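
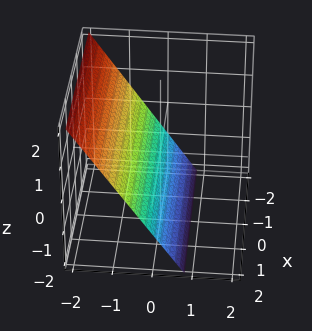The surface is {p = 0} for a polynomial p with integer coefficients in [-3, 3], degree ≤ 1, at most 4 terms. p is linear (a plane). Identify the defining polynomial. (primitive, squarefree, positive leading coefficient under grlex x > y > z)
1. The degree is 1 — the surface is flat (a plane).
2. From the axis intercepts and sections: it crosses the z-axis at the gridline z = -1; the surface avoids every integer x-axis point in the box.
3. Together with the visible shape, these determine p as stated.

3*y + 2*z + 2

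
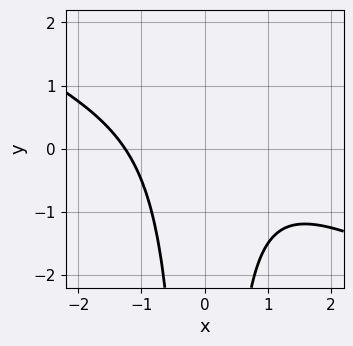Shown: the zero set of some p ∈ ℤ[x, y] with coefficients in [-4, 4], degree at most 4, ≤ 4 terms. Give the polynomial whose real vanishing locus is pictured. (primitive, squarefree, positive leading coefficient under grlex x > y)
x^3 + 2*x^2*y + 2

Degree: the shape is more complex than any degree-2 curve, so deg p = 3.
Observable constraints: it misses every integer gridline on the y-axis.
Assembling these constraints gives the stated polynomial.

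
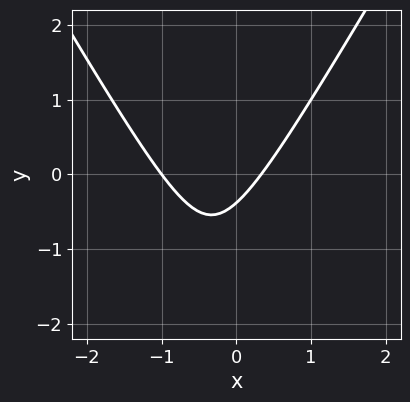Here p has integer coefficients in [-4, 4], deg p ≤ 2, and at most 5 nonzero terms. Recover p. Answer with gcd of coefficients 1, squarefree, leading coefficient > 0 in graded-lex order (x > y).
3*x^2 - y^2 + 2*x - 3*y - 1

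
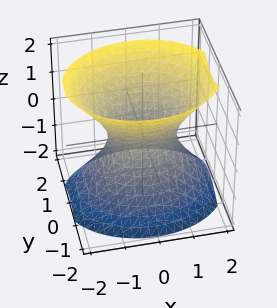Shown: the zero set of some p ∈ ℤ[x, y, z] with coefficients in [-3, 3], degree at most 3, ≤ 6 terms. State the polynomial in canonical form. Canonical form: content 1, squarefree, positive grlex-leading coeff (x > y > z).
(a) deg p = 2. One connected sheet with a waist; a quadric.
(b) Symmetries: the y ↦ −y reflection is a symmetry, so y appears only in even powers; it's symmetric under x → −x, forcing even powers of x; it's symmetric under z → −z, forcing even powers of z.
(c) From the visible intercepts: among the integer gridlines, it crosses the x-axis at x ∈ {-1, 1}; it misses every integer gridline on the z-axis.
(d) Solving for integer coefficients yields p as stated.

2*x^2 + 3*y^2 - 2*z^2 - 2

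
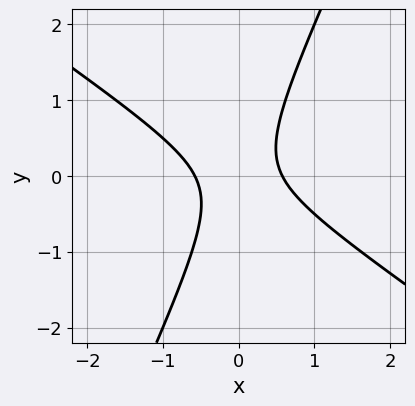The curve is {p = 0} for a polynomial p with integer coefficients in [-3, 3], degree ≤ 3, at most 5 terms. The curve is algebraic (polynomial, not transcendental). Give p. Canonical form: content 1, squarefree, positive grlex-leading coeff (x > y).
3*x^2 + 3*x*y - 2*y^2 - 1

The degree is 2 — a generic line meets the curve in up to 2 points.
Checking where it meets the axes: no y-intercept at any integer in the box.
Assembling these constraints gives the stated polynomial.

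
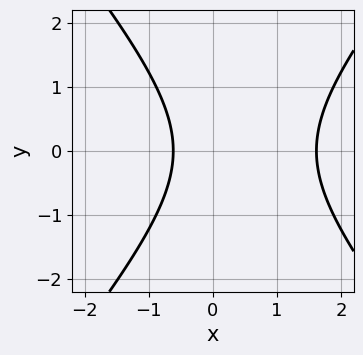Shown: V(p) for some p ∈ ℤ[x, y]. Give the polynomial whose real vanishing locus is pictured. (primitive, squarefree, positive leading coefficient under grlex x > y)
3*x^2 - 2*y^2 - 3*x - 3

1. deg p = 2. A generic line meets the curve in up to 2 points.
2. Symmetries: the y ↦ −y reflection is a symmetry, so y appears only in even powers.
3. From the axis intercepts and sections: the curve avoids every integer y-axis point in the box.
4. The integer polynomial consistent with all of this is the stated p.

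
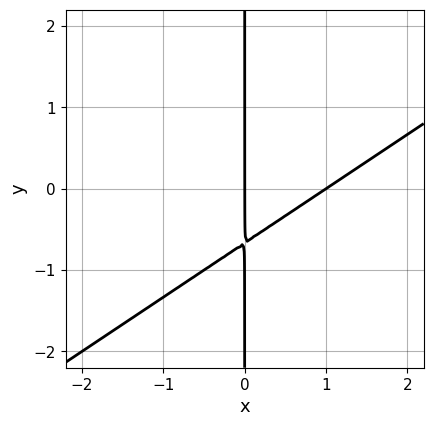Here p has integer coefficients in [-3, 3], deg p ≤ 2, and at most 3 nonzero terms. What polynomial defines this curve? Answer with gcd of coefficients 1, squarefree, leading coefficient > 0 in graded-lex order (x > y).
1. Degree: the shape is more complex than any degree-1 curve, so deg p = 2.
2. From the axis intercepts and sections: the visible y-axis segment lies entirely on the curve; the x-axis gridline crossings are at x ∈ {0, 1}.
3. Assembling these constraints gives the stated polynomial.

2*x^2 - 3*x*y - 2*x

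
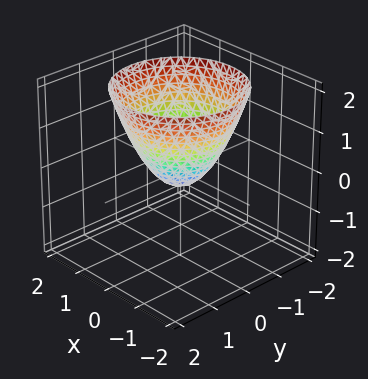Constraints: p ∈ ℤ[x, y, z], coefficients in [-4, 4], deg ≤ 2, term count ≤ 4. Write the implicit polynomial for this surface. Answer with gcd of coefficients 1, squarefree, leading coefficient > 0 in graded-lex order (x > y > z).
First, deg p = 2. A generic line meets the surface in up to 2 points.
Next, by symmetry, the z-axis is an axis of rotation, so x and y enter only as x² + y².
Next, observable constraints: a circular section at z = 0 has radius between 0 and 1.
Finally, solving for integer coefficients yields p as stated.

3*x^2 + 3*y^2 - 3*z - 1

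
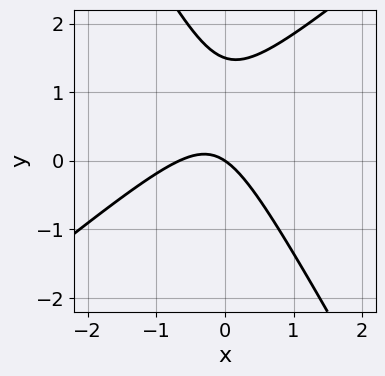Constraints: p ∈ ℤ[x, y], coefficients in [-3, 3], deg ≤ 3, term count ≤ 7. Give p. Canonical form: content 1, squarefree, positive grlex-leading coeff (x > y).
3*x^2 - 2*x*y - 2*y^2 + 2*x + 3*y

First, the degree is 2 — the shape is more complex than any degree-1 curve.
Then, reading off the gridlines: it crosses the y-axis at the gridline y = 0; it meets the x-axis at x = 0 (among the integer gridlines).
Finally, together with the visible shape, these determine p as stated.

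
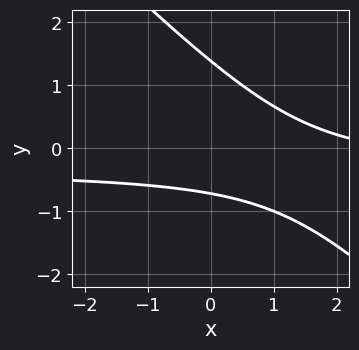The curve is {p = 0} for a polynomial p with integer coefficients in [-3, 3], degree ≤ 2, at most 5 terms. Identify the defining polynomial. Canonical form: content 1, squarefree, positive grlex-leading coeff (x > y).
1. The degree is 2 — a generic line meets the curve in up to 2 points.
2. From the axis intercepts and sections: no x-intercept at any integer in the box.
3. These observations pin down the coefficients.

3*x*y + 3*y^2 + x - 2*y - 3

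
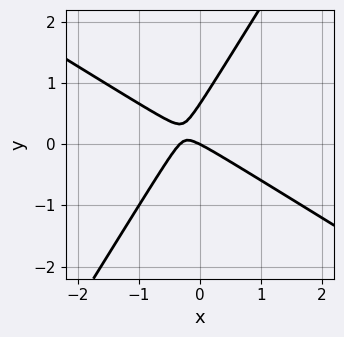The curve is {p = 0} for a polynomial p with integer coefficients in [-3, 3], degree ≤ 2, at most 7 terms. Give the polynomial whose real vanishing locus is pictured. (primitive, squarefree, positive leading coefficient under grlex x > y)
First, degree: the shape is more complex than any degree-1 curve, so deg p = 2.
Next, reading off the gridlines: it crosses the y-axis at the gridline y = 0; one x-axis crossing is at x = 0.
Finally, together with the visible shape, these determine p as stated.

3*x^2 + 3*x*y - 3*y^2 + x + 2*y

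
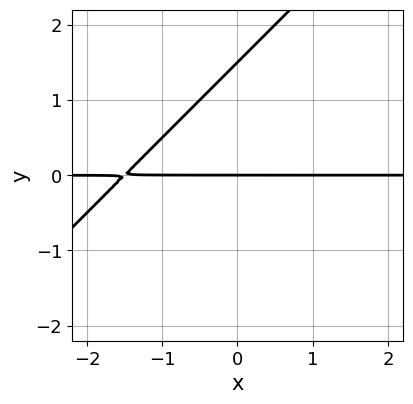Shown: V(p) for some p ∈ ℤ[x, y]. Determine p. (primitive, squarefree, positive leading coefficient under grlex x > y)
deg p = 2. The shape is more complex than any degree-1 curve.
From the axis intercepts and sections: one y-axis crossing is at y = 0; every point of the x-axis in the box is on the curve.
Solving for integer coefficients yields p as stated.

2*x*y - 2*y^2 + 3*y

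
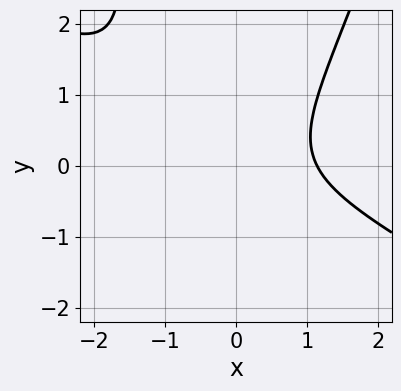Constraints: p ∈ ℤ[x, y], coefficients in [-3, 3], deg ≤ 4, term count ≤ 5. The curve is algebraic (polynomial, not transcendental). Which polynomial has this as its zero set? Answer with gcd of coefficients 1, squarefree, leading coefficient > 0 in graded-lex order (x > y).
2*x^3 + 3*x^2*y - x*y^2 - 3*y^2 - 3

The degree is 3 — a generic line meets the curve in up to 3 points.
Observable constraints: it misses every integer gridline on the y-axis.
Together with the visible shape, these determine p as stated.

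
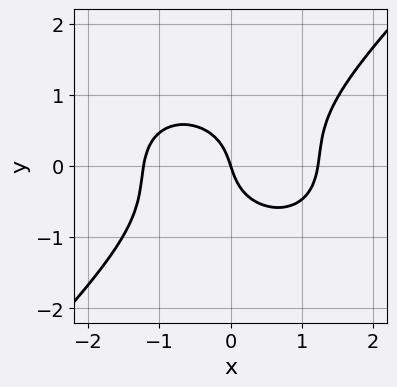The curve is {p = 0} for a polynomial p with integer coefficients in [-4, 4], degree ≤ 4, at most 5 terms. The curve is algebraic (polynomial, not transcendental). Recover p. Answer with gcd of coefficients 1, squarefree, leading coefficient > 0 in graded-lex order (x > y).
1. Degree: the shape is more complex than any degree-2 curve, so deg p = 3.
2. Checking where it meets the axes: it crosses the y-axis at the gridline y = 0; it crosses the x-axis at the gridline x = 0.
3. Fitting integer coefficients to these (and the overall shape) gives p.

2*x^3 + x*y^2 - 3*y^3 - 3*x - y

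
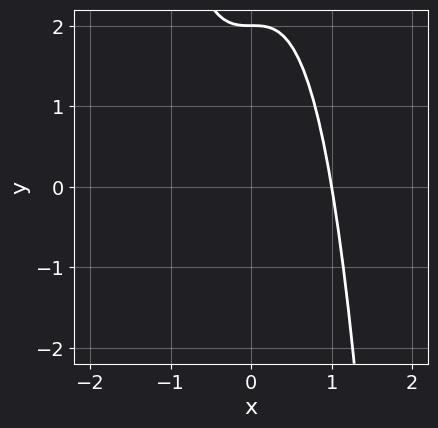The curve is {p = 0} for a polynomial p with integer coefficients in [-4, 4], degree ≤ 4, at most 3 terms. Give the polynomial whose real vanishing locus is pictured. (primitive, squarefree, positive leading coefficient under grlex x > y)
deg p = 3. A generic line meets the curve in up to 3 points.
Observable constraints: one x-axis crossing is at x = 1; it meets the y-axis at y = 2 (among the integer gridlines).
These observations pin down the coefficients.

2*x^3 + y - 2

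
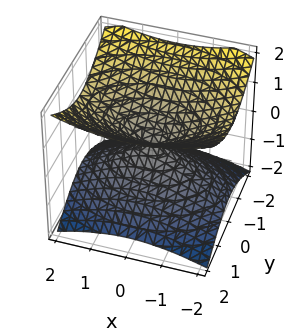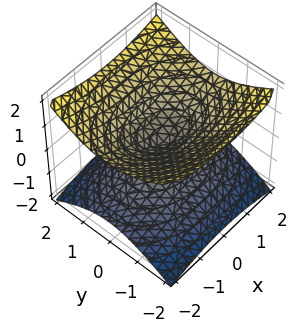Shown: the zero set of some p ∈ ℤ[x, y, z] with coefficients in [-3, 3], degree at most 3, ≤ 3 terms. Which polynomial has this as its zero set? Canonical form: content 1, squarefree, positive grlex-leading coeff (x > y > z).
x^2 + 2*y^2 - 3*z^2

deg p = 2. Two nappes meeting at a single point; a quadric.
Symmetries: the z ↦ −z reflection is a symmetry, so z appears only in even powers; the y ↦ −y reflection is a symmetry, so y appears only in even powers; the x ↦ −x reflection is a symmetry, so x appears only in even powers.
Checking where it meets the axes: it meets the x-axis at x = 0 (among the integer gridlines); it meets the z-axis at z = 0 (among the integer gridlines); it crosses the y-axis at the gridline y = 0.
Solving for integer coefficients yields p as stated.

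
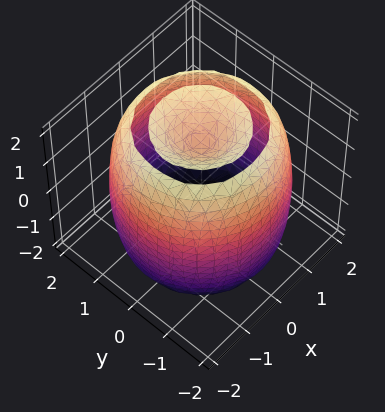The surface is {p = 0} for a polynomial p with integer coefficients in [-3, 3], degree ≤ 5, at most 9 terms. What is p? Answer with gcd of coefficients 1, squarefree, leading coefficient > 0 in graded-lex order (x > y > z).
(a) The picture has 2 separate pieces. They look like related sheets of one shape, so recover p as a whole.
(b) deg p = 4. A generic line meets the surface in up to 4 points.
(c) Symmetries: rotational symmetry about the z-axis ⇒ p depends on x, y only through x² + y².
(d) Reading off the gridlines: a circular section at z = -2 has radius exactly 1.
(e) These observations pin down the coefficients.

x^4 + 2*x^2*y^2 + y^4 - 3*x^2 - 3*y^2 + z^2 - 2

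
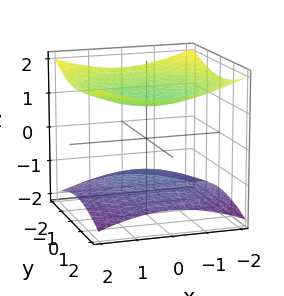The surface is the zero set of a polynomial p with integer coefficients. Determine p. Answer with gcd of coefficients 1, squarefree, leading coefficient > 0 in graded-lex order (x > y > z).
x^2 + y^2 - 3*z^2 + 3

(a) The picture has 2 separate pieces. They look like related sheets of one shape, so recover p as a whole.
(b) Degree: two sheets facing apart; a quadric, so deg p = 2.
(c) Symmetries: it's symmetric under z → −z, forcing even powers of z; rotational symmetry about the z-axis ⇒ p depends on x, y only through x² + y².
(d) Reading off the gridlines: no y-intercept at any integer in the box; the z-axis gridline crossings are at z ∈ {-1, 1}; the surface avoids every integer x-axis point in the box.
(e) Fitting integer coefficients to these (and the overall shape) gives p.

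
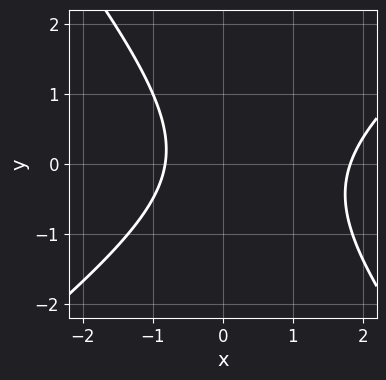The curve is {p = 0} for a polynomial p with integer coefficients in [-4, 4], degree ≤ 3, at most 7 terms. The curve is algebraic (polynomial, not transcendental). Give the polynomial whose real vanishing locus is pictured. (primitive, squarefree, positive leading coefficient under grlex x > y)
2*x^2 - x*y - 2*y^2 - 2*x - 3

(a) deg p = 2. No degree-1 curve has this shape.
(b) Observable constraints: it misses every integer gridline on the y-axis.
(c) Fitting integer coefficients to these (and the overall shape) gives p.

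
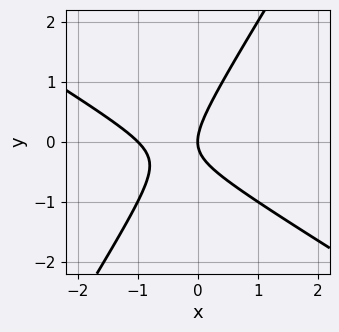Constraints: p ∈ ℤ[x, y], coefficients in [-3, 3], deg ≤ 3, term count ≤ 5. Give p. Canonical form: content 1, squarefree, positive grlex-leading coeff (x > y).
x^2 + x*y - y^2 + x

(a) deg p = 2.
(b) Reading off the gridlines: one y-axis crossing is at y = 0; among the integer gridlines, it crosses the x-axis at x ∈ {-1, 0}.
(c) Putting this together gives p.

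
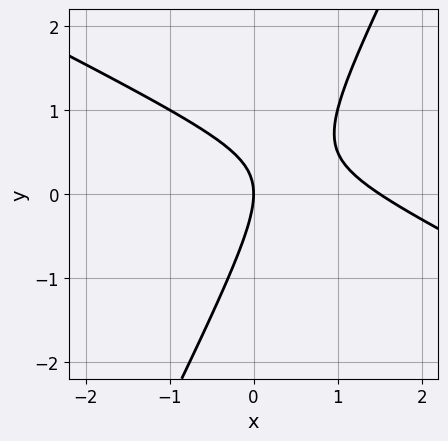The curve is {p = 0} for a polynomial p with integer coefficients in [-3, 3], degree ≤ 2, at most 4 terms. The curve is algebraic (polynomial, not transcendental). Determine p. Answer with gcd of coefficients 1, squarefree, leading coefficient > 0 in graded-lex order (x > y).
1. The degree is 2 — no degree-1 curve has this shape.
2. Observable constraints: it meets the y-axis at y = 0 (among the integer gridlines); one x-axis crossing is at x = 0.
3. Solving for integer coefficients yields p as stated.

2*x^2 + 3*x*y - 2*y^2 - 3*x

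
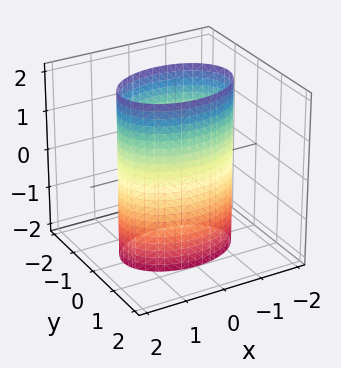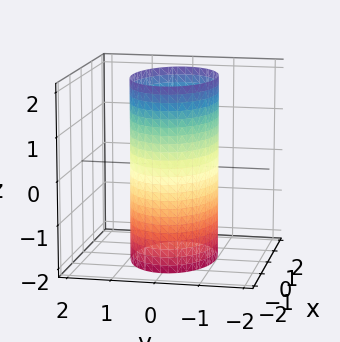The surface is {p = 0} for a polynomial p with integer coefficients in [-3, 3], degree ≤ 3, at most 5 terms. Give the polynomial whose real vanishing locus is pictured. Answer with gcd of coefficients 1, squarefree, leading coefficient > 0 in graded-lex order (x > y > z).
x^2 + 2*y^2 - 2

First, degree: a cylinder; a quadric, so deg p = 2.
Then, symmetries: the x ↦ −x reflection is a symmetry, so x appears only in even powers; it's symmetric under y → −y, forcing even powers of y; it's symmetric under z → −z, forcing even powers of z.
Next, observable constraints: the surface avoids every integer z-axis point in the box; the y-axis gridline crossings are at y ∈ {-1, 1}.
Finally, fitting integer coefficients to these (and the overall shape) gives p.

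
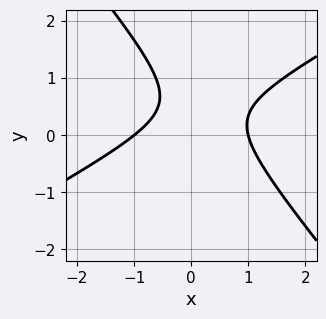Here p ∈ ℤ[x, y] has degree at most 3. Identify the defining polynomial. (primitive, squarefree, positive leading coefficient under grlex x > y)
2*x^2 - 2*x*y - 3*y^2 + 3*y - 2

Degree: a generic line meets the curve in up to 2 points, so deg p = 2.
Reading off the gridlines: no y-intercept at any integer in the box; among the integer gridlines, it crosses the x-axis at x ∈ {-1, 1}.
The integer polynomial consistent with all of this is the stated p.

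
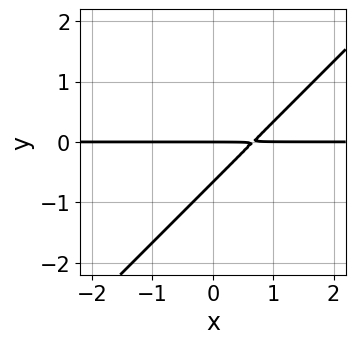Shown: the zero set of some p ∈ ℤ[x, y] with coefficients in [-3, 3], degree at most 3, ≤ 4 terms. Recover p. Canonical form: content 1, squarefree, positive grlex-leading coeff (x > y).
(a) Degree: a generic line meets the curve in up to 2 points, so deg p = 2.
(b) Observable constraints: the visible x-axis segment lies entirely on the curve; it crosses the y-axis at the gridline y = 0.
(c) These observations pin down the coefficients.

3*x*y - 3*y^2 - 2*y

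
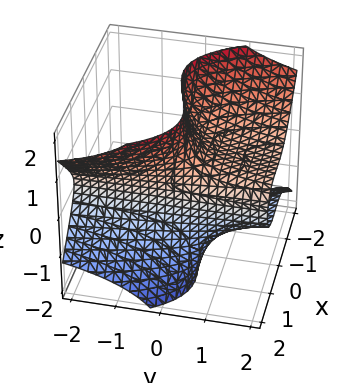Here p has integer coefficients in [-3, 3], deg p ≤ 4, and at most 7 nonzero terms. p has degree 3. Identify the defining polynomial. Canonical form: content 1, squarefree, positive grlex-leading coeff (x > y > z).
First, degree: the shape is more complex than any degree-2 surface, so deg p = 3.
Next, checking where it meets the axes: one x-axis crossing is at x = 1; the surface avoids every integer y-axis point in the box; it meets the z-axis at z = 2 (among the integer gridlines).
Finally, fitting integer coefficients to these (and the overall shape) gives p.

2*x^3 - x*z^2 + 3*y*z^2 + z - 2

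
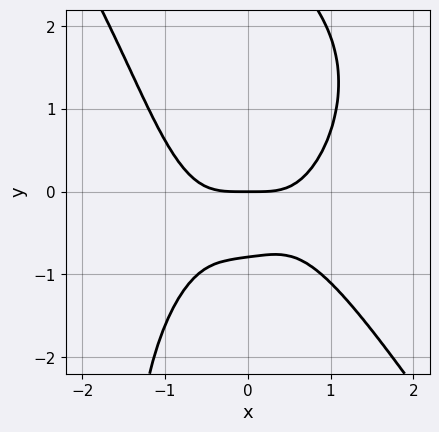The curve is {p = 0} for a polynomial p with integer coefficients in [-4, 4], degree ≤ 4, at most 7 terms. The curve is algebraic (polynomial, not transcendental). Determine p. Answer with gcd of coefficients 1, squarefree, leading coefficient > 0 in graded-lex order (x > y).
(a) deg p = 4. No degree-3 curve has this shape.
(b) Checking where it meets the axes: it crosses the y-axis at the gridline y = 0; it crosses the x-axis at the gridline x = 0.
(c) Matching integer coefficients to the picture gives p.

3*x^4 + x*y^3 + y^3 - 3*y^2 - 3*y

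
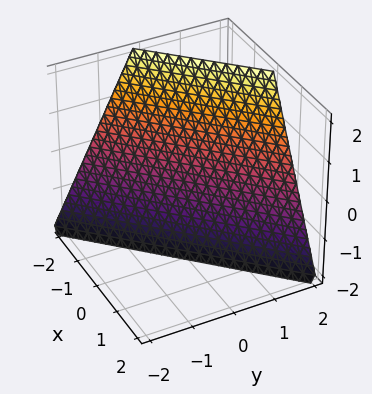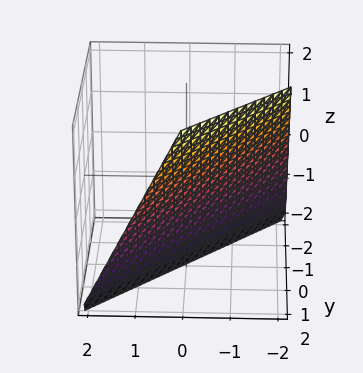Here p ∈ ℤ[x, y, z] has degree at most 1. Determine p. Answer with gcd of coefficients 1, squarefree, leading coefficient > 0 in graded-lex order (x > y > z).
2*x - 2*y + z + 2

First, the degree is 1 — the surface is flat (a plane).
Then, observable constraints: it crosses the z-axis at the gridline z = -2; one x-axis crossing is at x = -1.
Finally, assembling these constraints gives the stated polynomial. Check: (0, 1, 0) on the y-axis lies on the surface, and p(0, 1, 0) = 0. ✓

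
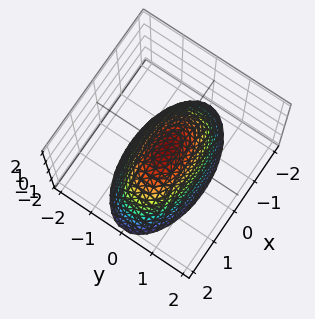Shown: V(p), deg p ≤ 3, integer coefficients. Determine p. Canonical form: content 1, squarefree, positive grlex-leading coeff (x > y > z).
(a) deg p = 2.
(b) Symmetries: mirror symmetry x ↦ −x ⇒ only even powers of x; the y ↦ −y reflection is a symmetry, so y appears only in even powers.
(c) Reading off the gridlines: it crosses the x-axis at the gridline x = 0; it meets the y-axis at y = 0 (among the integer gridlines); one z-axis crossing is at z = 0.
(d) Fitting integer coefficients to these (and the overall shape) gives p.

x^2 + 3*y^2 + 2*z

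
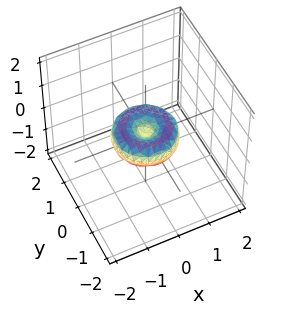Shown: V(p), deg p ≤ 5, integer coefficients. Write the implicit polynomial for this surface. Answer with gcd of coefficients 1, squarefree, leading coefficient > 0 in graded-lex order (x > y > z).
2*x^4 + 4*x^2*y^2 + 2*y^4 - 2*x^2 - 2*y^2 + 3*z^2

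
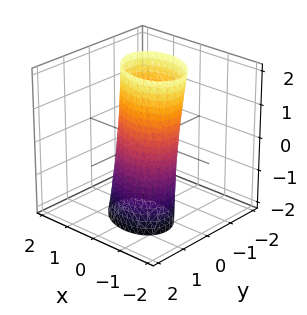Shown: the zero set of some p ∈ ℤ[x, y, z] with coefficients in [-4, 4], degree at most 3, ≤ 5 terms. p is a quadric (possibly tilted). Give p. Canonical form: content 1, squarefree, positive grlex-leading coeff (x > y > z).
2*x^2 + x*y + 3*y^2 + y*z - 2

Degree: a generic line meets the surface in up to 2 points, so deg p = 2.
Reading off the gridlines: the surface avoids every integer z-axis point in the box; the x-axis gridline crossings are at x ∈ {-1, 1}.
Fitting integer coefficients to these (and the overall shape) gives p.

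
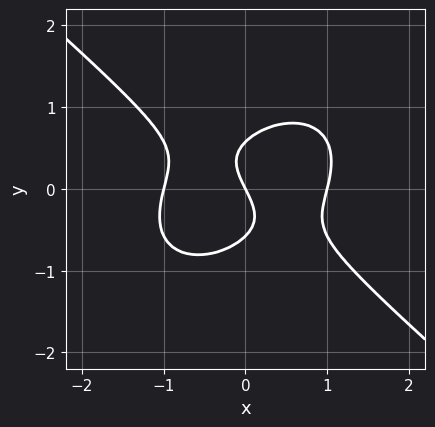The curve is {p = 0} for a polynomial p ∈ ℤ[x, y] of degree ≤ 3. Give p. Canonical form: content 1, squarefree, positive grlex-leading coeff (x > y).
2*x^3 + 3*y^3 - 2*x - y

First, degree: no degree-2 curve has this shape, so deg p = 3.
Then, against the integer gridlines: the x-axis gridline crossings are at x ∈ {-1, 0, 1}; it crosses the y-axis at the gridline y = 0.
Finally, matching integer coefficients to the picture gives p.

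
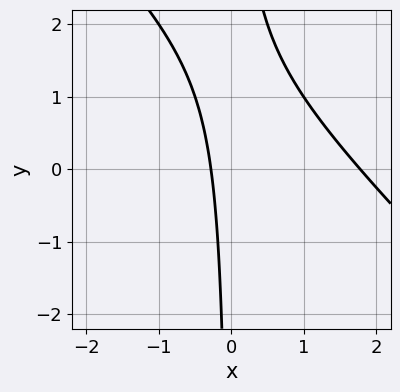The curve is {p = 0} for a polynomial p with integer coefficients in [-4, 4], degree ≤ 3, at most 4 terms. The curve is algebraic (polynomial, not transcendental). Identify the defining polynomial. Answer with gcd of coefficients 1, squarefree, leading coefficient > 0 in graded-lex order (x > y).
2*x^2 + 2*x*y - 3*x - 1

deg p = 2. A generic line meets the curve in up to 2 points.
Against the integer gridlines: it misses every integer gridline on the y-axis.
Solving for integer coefficients yields p as stated.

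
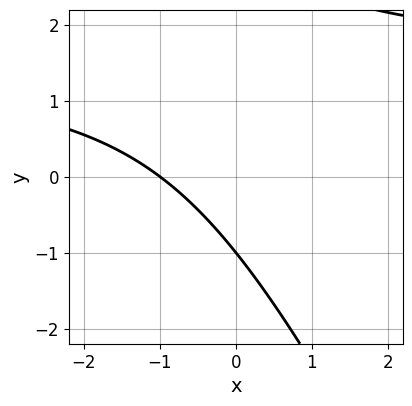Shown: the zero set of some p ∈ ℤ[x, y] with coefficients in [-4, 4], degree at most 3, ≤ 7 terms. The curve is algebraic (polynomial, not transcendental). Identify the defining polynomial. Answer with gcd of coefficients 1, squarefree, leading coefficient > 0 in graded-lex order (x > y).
2*x*y + y^2 - 3*x - 2*y - 3

(a) The degree is 2 — a generic line meets the curve in up to 2 points.
(b) From the visible intercepts: it crosses the x-axis at the gridline x = -1; one y-axis crossing is at y = -1.
(c) Putting this together gives p.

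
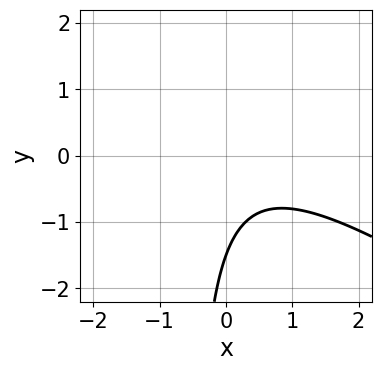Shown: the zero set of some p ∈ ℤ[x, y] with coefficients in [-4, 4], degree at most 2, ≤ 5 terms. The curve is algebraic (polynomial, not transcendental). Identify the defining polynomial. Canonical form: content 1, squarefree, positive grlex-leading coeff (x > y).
2*x^2 + 3*x*y - x + 2*y + 3

(a) deg p = 2. A generic line meets the curve in up to 2 points.
(b) From the visible intercepts: it misses every integer gridline on the x-axis.
(c) These observations pin down the coefficients.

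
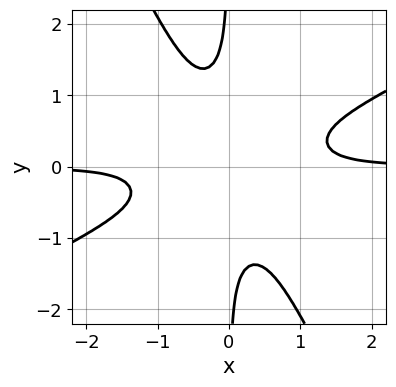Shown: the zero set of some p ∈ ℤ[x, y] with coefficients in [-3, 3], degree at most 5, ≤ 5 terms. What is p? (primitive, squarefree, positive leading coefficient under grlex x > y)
2*x^3*y - 3*x^2*y^2 - 2*x*y^3 - 1

First, degree: a generic line meets the curve in up to 4 points, so deg p = 4.
Next, checking where it meets the axes: it misses every integer gridline on the y-axis; no x-intercept at any integer in the box.
Finally, putting this together gives p.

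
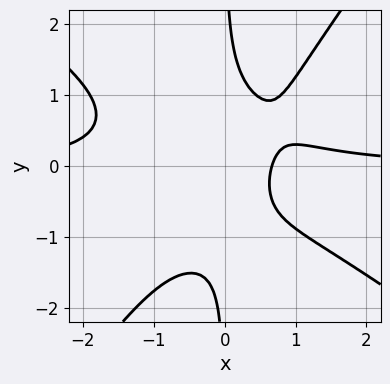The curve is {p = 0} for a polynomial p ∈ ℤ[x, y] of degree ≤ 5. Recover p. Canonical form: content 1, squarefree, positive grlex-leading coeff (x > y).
The degree is 4 — no degree-3 curve has this shape.
Observable constraints: no y-intercept at any integer in the box.
The integer polynomial consistent with all of this is the stated p.

3*x^3*y + 2*x^2*y^2 - 3*x*y^3 - 3*x + 2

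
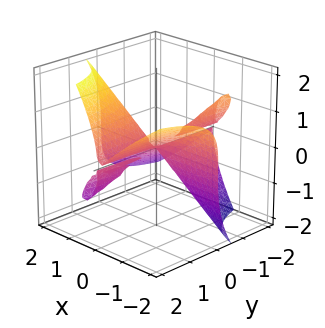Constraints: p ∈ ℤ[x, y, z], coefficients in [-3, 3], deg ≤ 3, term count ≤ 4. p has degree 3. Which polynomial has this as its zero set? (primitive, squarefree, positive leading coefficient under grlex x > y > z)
First, there are 3 components.
Then, deg p = 3.
Next, reading off the gridlines: every point of the y-axis in the box is on the surface; it meets the z-axis at z = 0 (among the integer gridlines); every point of the x-axis in the box is on the surface.
Finally, together with the visible shape, these determine p as stated.

2*x^2*y + 2*x*y*z - z^3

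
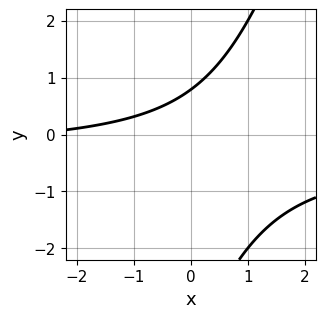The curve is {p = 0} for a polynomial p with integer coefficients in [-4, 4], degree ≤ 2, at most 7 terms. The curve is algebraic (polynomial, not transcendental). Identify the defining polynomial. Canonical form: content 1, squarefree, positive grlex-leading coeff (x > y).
3*x*y - y^2 + x - 3*y + 3

Degree: the shape is more complex than any degree-1 curve, so deg p = 2.
Against the integer gridlines: no x-intercept at any integer in the box.
The integer polynomial consistent with all of this is the stated p.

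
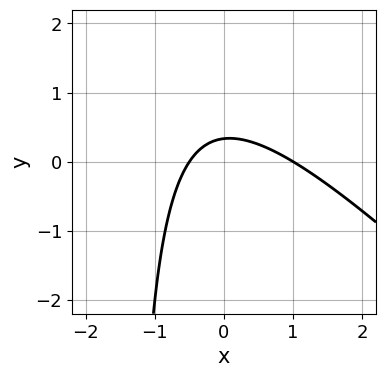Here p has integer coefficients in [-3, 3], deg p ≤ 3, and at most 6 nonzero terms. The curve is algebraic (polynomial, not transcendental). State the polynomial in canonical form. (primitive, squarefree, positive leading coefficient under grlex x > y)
1. The degree is 2 — the shape is more complex than any degree-1 curve.
2. Checking where it meets the axes: it meets the x-axis at x = 1 (among the integer gridlines).
3. Solving for integer coefficients yields p as stated.

2*x^2 + 2*x*y - x + 3*y - 1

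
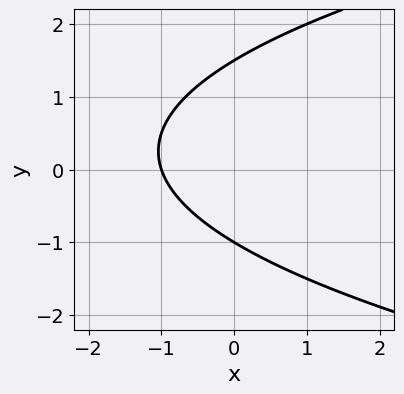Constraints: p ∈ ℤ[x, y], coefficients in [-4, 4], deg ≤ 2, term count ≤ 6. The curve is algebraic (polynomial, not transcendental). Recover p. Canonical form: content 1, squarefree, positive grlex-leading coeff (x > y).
2*y^2 - 3*x - y - 3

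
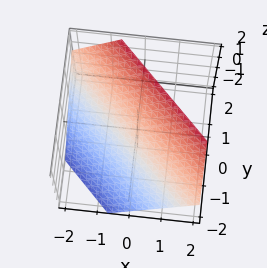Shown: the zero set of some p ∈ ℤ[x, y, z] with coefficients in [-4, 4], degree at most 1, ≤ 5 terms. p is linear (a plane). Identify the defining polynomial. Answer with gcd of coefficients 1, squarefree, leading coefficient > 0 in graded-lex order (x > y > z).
3*x + 3*y - 3*z + 2

deg p = 1.
Solving for integer coefficients yields p as stated.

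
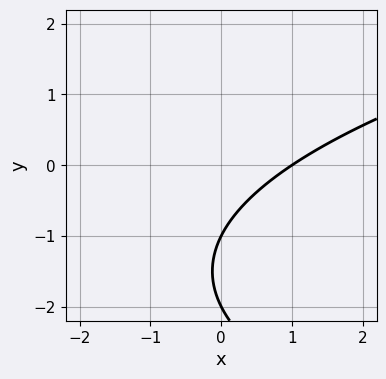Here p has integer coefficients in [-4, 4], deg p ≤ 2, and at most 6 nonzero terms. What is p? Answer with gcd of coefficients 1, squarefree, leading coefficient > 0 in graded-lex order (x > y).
y^2 - 2*x + 3*y + 2

First, deg p = 2. No degree-1 curve has this shape.
Then, reading off the gridlines: the y-axis gridline crossings are at y ∈ {-2, -1}; it meets the x-axis at x = 1 (among the integer gridlines).
Finally, matching integer coefficients to the picture gives p.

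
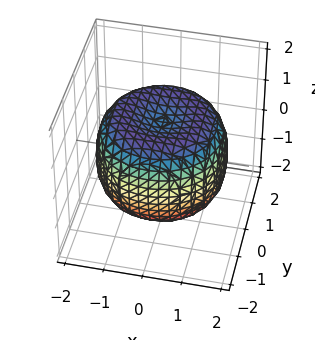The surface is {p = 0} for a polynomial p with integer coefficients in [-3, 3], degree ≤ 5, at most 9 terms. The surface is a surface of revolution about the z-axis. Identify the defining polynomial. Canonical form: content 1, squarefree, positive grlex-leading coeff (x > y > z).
x^4 + 2*x^2*y^2 + y^4 - 2*x^2 - 2*y^2 + 2*z^2 - 2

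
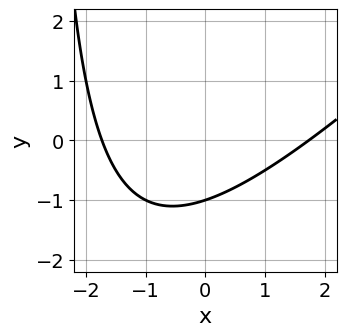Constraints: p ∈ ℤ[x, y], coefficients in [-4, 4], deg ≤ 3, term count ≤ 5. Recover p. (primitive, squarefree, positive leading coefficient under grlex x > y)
x^2 - x*y - 3*y - 3

deg p = 2. A generic line meets the curve in up to 2 points.
Reading off the gridlines: one y-axis crossing is at y = -1.
These observations pin down the coefficients.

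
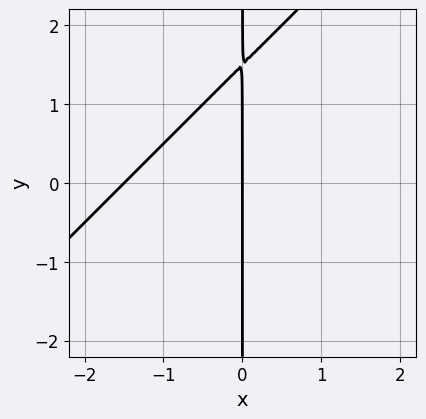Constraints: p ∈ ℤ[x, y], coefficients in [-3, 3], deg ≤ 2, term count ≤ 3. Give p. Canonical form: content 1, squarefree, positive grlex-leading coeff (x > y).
deg p = 2. No degree-1 curve has this shape.
From the axis intercepts and sections: it crosses the x-axis at the gridline x = 0; every point of the y-axis in the box is on the curve.
Assembling these constraints gives the stated polynomial.

2*x^2 - 2*x*y + 3*x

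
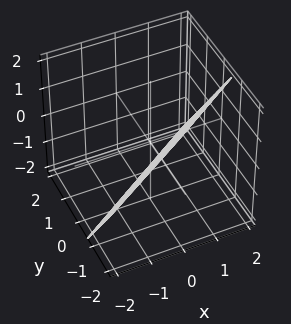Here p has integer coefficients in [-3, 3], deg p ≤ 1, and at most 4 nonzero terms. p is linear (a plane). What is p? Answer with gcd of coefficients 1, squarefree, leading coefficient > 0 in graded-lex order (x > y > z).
First, degree: the surface is flat (a plane), so deg p = 1.
Then, against the integer gridlines: it meets the z-axis at z = -1 (among the integer gridlines); one x-axis crossing is at x = 1.
Finally, assembling these constraints gives the stated polynomial.

2*x - 3*y - 2*z - 2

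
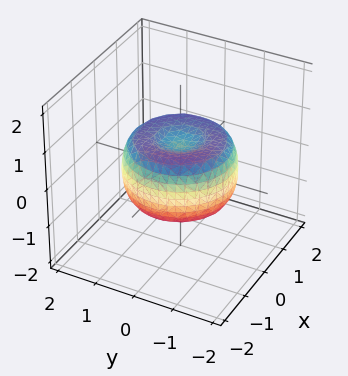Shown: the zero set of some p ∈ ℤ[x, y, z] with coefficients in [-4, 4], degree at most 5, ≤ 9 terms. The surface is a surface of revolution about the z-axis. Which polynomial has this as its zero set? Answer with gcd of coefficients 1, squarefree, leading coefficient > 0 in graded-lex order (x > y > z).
2*x^4 + 4*x^2*y^2 + 2*y^4 - 3*x^2 - 3*y^2 + 3*z^2 - 1

First, degree: no degree-3 surface has this shape, so deg p = 4.
Then, symmetries: rotational symmetry about the z-axis ⇒ p depends on x, y only through x² + y².
Then, reading off the gridlines: a circular section at z = 0 has radius between 1 and 2.
Finally, together with the visible shape, these determine p as stated.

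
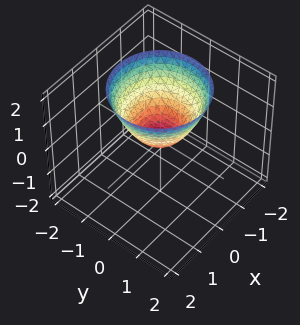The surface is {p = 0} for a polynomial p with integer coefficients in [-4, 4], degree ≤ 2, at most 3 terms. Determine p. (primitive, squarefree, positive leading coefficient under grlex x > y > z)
x^2 + y^2 - z

1. The degree is 2 — a single bowl opening along one axis; a quadric.
2. Symmetry: the surface is invariant under rotation about z: p = q(x² + y², z).
3. Checking where it meets the axes: one z-axis crossing is at z = 0; it meets the x-axis at x = 0 (among the integer gridlines); one y-axis crossing is at y = 0; a circular section at z = 2 has radius between 1 and 2.
4. Putting this together gives p.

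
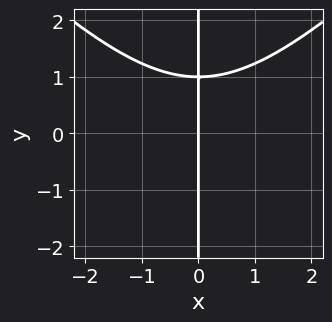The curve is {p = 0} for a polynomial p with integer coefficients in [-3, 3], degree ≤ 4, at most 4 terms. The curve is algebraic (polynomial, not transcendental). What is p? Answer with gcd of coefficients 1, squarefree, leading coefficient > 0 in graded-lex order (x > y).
x^3 - x*y^2 - 2*x*y + 3*x

First, degree: no degree-2 curve has this shape, so deg p = 3.
Next, observable constraints: it meets the x-axis at x = 0 (among the integer gridlines); every point of the y-axis in the box is on the curve.
Finally, the integer polynomial consistent with all of this is the stated p.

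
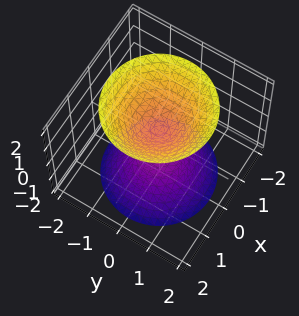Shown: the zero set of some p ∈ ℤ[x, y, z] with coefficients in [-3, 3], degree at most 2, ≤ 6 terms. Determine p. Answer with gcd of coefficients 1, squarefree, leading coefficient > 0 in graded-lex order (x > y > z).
I count 2 distinct pieces.
The degree is 2 — a generic line meets the surface in up to 2 points.
Symmetries: rotational symmetry about the z-axis ⇒ p depends on x, y only through x² + y².
Checking where it meets the axes: a circular section at z = 1 has radius between 0 and 1; it misses every integer gridline on the y-axis.
The integer polynomial consistent with all of this is the stated p.

3*x^2 + 3*y^2 - 2*z^2 + 1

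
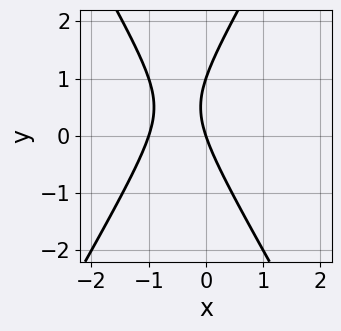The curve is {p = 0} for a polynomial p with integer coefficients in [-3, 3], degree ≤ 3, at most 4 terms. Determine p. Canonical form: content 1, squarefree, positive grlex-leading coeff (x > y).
First, the degree is 2 — no degree-1 curve has this shape.
Then, from the visible intercepts: among the integer gridlines, it crosses the x-axis at x ∈ {-1, 0}; among the integer gridlines, it crosses the y-axis at y ∈ {0, 1}.
Finally, assembling these constraints gives the stated polynomial.

3*x^2 - y^2 + 3*x + y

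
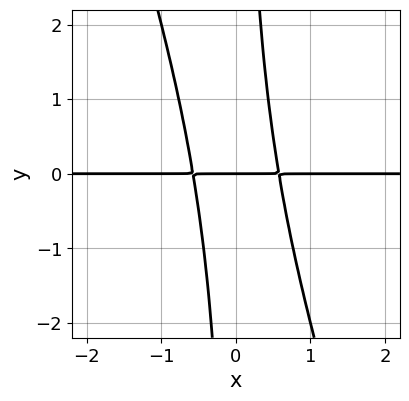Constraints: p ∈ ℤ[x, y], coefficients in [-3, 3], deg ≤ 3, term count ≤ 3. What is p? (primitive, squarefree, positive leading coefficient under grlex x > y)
deg p = 3.
Reading off the gridlines: one y-axis crossing is at y = 0; the visible x-axis segment lies entirely on the curve.
Assembling these constraints gives the stated polynomial.

3*x^2*y + x*y^2 - y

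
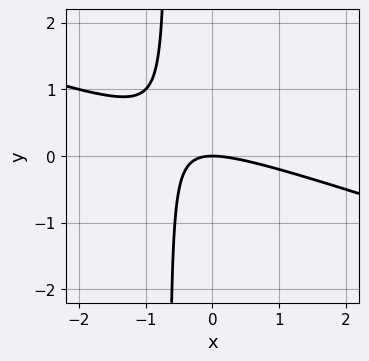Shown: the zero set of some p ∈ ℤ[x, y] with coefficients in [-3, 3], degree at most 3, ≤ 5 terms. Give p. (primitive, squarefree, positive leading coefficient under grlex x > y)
x^2 + 3*x*y + 2*y

Degree: the shape is more complex than any degree-1 curve, so deg p = 2.
From the visible intercepts: it crosses the x-axis at the gridline x = 0; it meets the y-axis at y = 0 (among the integer gridlines).
Matching integer coefficients to the picture gives p.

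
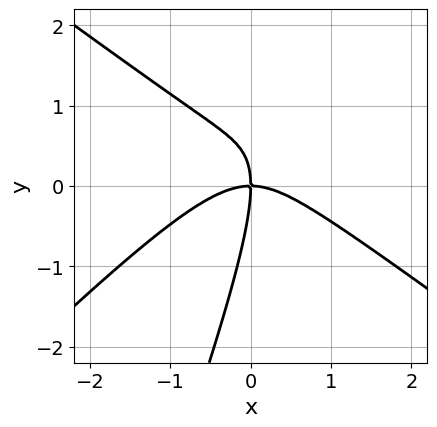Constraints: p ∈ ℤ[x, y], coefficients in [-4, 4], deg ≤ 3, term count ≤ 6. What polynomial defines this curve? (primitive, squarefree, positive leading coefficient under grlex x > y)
2*x^3 - 3*x*y^2 + y^3 + 3*x*y

1. The degree is 3 — the shape is more complex than any degree-2 curve.
2. Against the integer gridlines: it meets the y-axis at y = 0 (among the integer gridlines); one x-axis crossing is at x = 0.
3. Solving for integer coefficients yields p as stated.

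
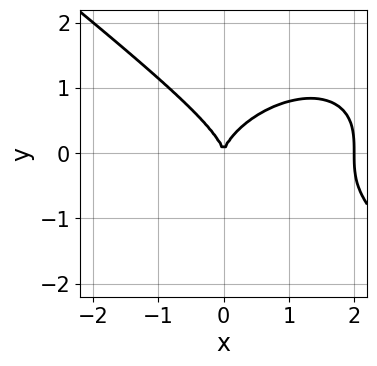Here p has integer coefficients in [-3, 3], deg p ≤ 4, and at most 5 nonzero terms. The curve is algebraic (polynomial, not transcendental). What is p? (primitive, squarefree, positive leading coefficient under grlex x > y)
x^3 + 2*y^3 - 2*x^2

Degree: no degree-2 curve has this shape, so deg p = 3.
Reading off the gridlines: the x-axis gridline crossings are at x ∈ {0, 2}; it meets the y-axis at y = 0 (among the integer gridlines).
Assembling these constraints gives the stated polynomial.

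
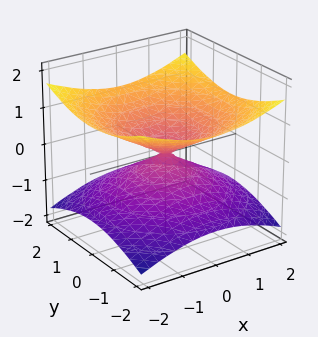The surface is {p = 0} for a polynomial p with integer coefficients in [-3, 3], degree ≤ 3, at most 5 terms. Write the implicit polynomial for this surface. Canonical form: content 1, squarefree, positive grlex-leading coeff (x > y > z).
x^2 + y^2 - 3*z^2

Degree: two nappes meeting at a single point; a quadric, so deg p = 2.
By symmetry, the z-axis is an axis of rotation, so x and y enter only as x² + y²; mirror symmetry z ↦ −z ⇒ only even powers of z.
From the axis intercepts and sections: a circular section at z = -1 has radius between 1 and 2; one y-axis crossing is at y = 0; it meets the x-axis at x = 0 (among the integer gridlines).
The integer polynomial consistent with all of this is the stated p.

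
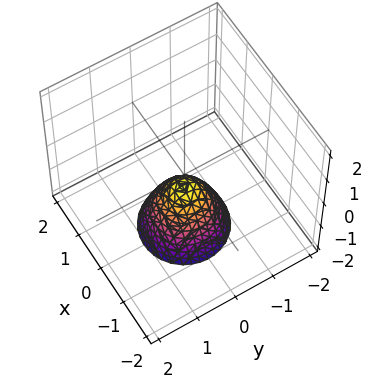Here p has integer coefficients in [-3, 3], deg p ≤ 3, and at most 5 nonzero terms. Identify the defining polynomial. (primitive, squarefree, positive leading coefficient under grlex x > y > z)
3*x^2 + 3*y^2 + 2*z + 1

1. The degree is 2 — the shape is more complex than any degree-1 surface.
2. Symmetry: the z-axis is an axis of rotation, so x and y enter only as x² + y².
3. Reading off the gridlines: the surface avoids every integer x-axis point in the box; the surface avoids every integer y-axis point in the box; a circular section at z = -2 has radius exactly 1.
4. Fitting integer coefficients to these (and the overall shape) gives p.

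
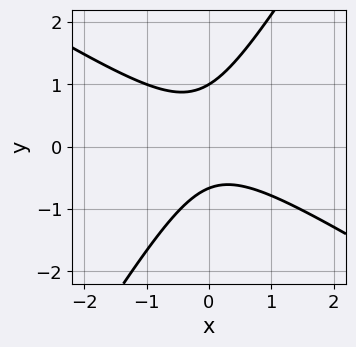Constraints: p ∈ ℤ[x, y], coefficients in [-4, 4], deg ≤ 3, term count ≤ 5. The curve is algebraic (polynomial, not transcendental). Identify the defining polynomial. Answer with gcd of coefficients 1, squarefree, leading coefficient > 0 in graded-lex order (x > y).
3*x^2 + 3*x*y - 3*y^2 + y + 2

(a) Degree: a generic line meets the curve in up to 2 points, so deg p = 2.
(b) From the visible intercepts: one y-axis crossing is at y = 1; no x-intercept at any integer in the box.
(c) These observations pin down the coefficients.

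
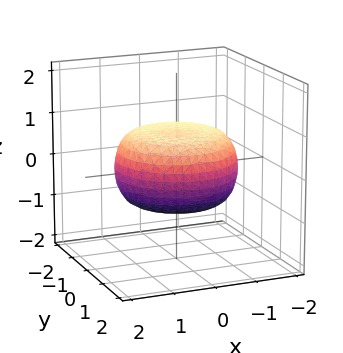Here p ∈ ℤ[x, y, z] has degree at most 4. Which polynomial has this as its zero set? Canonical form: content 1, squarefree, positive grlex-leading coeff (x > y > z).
x^4 + 2*x^2*y^2 + y^4 - x^2 - y^2 + 3*z^2 - 2

deg p = 4. A generic line meets the surface in up to 4 points.
Symmetries: rotational symmetry about the z-axis ⇒ p depends on x, y only through x² + y².
From the axis intercepts and sections: a circular section at z = 0 has radius between 1 and 2.
Matching integer coefficients to the picture gives p.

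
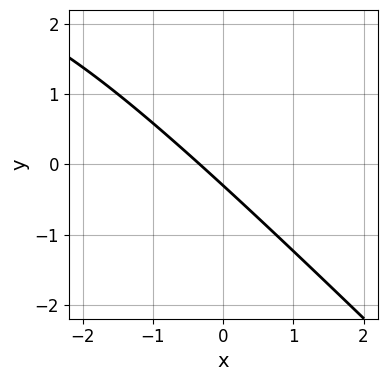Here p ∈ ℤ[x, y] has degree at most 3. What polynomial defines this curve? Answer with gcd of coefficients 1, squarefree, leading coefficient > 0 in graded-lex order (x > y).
x*y + y^2 - 3*x - 3*y - 1

1. deg p = 2.
2. The integer polynomial consistent with all of this is the stated p.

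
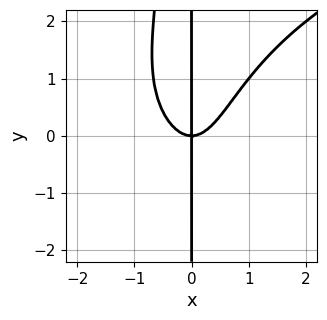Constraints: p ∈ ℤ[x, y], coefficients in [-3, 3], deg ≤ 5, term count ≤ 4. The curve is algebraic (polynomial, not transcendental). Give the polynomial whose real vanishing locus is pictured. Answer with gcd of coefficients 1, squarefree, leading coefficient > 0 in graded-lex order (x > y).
1. deg p = 4. The shape is more complex than any degree-3 curve.
2. Reading off the gridlines: the visible y-axis segment lies entirely on the curve; it meets the x-axis at x = 0 (among the integer gridlines).
3. Fitting integer coefficients to these (and the overall shape) gives p.

x^2*y^2 - 3*x^3 + 2*x*y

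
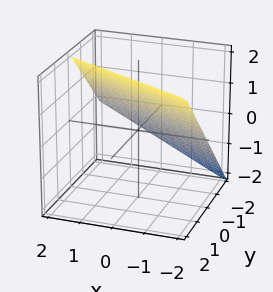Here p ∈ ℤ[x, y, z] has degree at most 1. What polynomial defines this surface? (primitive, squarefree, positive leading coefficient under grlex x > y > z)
x + 2*y - 2*z + 2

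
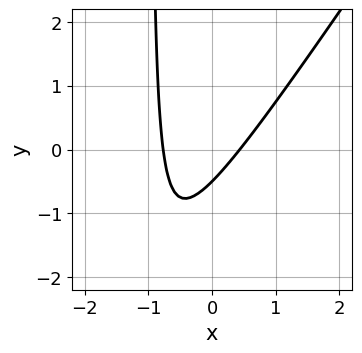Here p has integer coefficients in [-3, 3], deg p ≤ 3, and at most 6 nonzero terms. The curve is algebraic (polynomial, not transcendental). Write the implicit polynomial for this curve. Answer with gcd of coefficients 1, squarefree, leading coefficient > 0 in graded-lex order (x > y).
3*x^2 - 2*x*y + x - 2*y - 1

1. Degree: no degree-1 curve has this shape, so deg p = 2.
2. Solving for integer coefficients yields p as stated.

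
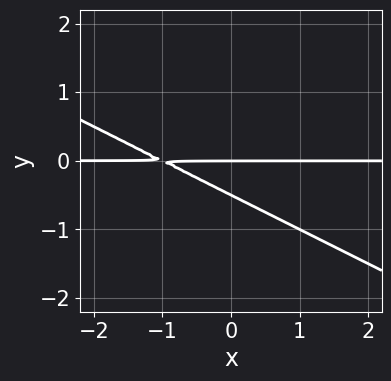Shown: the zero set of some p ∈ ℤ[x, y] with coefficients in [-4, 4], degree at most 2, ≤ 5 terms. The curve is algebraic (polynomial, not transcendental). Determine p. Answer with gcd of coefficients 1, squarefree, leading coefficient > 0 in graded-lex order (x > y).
x*y + 2*y^2 + y

(a) The degree is 2 — no degree-1 curve has this shape.
(b) Checking where it meets the axes: one y-axis crossing is at y = 0; the visible x-axis segment lies entirely on the curve.
(c) The integer polynomial consistent with all of this is the stated p.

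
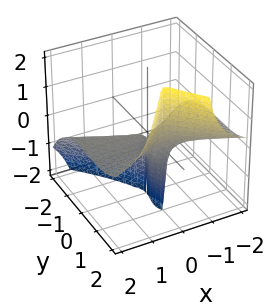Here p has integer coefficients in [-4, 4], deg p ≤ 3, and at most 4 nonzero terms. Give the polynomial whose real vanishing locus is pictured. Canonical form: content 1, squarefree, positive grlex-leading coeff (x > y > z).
1. The degree is 3 — a generic line meets the surface in up to 3 points.
2. Checking where it meets the axes: every point of the z-axis in the box is on the surface; one y-axis crossing is at y = 1; the visible x-axis segment lies entirely on the surface.
3. Fitting integer coefficients to these (and the overall shape) gives p.

3*x^2*z - y^3 + y^2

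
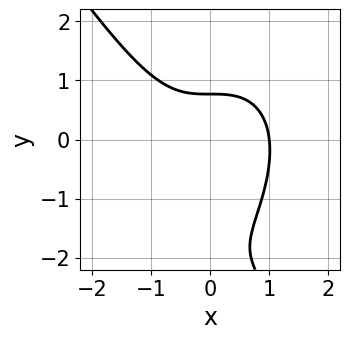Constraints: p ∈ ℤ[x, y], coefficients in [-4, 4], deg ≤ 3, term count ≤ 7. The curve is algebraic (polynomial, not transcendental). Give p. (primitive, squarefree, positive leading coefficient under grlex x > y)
3*x^3 + y^3 + 3*y^2 + y - 3

First, deg p = 3.
Then, from the visible intercepts: it meets the x-axis at x = 1 (among the integer gridlines).
Finally, solving for integer coefficients yields p as stated.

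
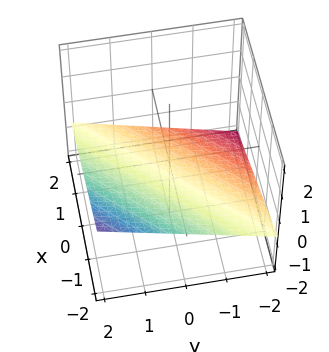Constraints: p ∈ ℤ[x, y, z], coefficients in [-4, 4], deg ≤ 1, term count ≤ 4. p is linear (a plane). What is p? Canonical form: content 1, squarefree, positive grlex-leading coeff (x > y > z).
x - y + 3*z + 2

First, deg p = 1. The surface is flat (a plane).
Next, observable constraints: it crosses the x-axis at the gridline x = -2; one y-axis crossing is at y = 2.
Finally, solving for integer coefficients yields p as stated.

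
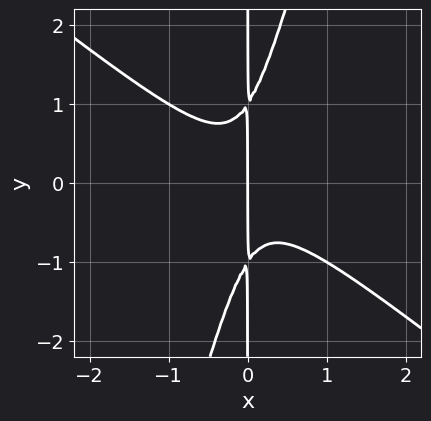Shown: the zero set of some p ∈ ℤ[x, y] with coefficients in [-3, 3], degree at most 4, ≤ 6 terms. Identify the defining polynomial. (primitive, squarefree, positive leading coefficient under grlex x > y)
3*x^3 + 3*x^2*y - x*y^2 + x

First, degree: a generic line meets the curve in up to 3 points, so deg p = 3.
Next, checking where it meets the axes: every point of the y-axis in the box is on the curve; one x-axis crossing is at x = 0.
Finally, these observations pin down the coefficients.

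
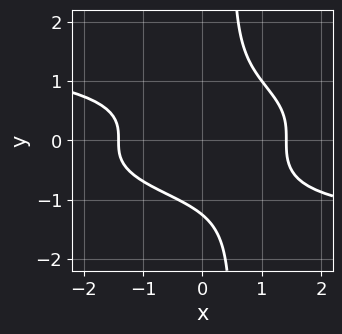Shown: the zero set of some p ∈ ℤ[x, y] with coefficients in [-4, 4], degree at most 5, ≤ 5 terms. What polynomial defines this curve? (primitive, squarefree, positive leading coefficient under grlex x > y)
2*x*y^3 - y^3 + x^2 - 2

1. deg p = 4. No degree-3 curve has this shape.
2. The integer polynomial consistent with all of this is the stated p.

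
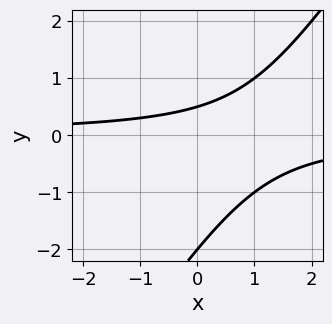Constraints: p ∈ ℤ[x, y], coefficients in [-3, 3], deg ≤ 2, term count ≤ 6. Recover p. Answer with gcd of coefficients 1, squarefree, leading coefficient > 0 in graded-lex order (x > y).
3*x*y - 2*y^2 - 3*y + 2

First, the degree is 2 — no degree-1 curve has this shape.
Next, reading off the gridlines: it misses every integer gridline on the x-axis; it crosses the y-axis at the gridline y = -2.
Finally, matching integer coefficients to the picture gives p.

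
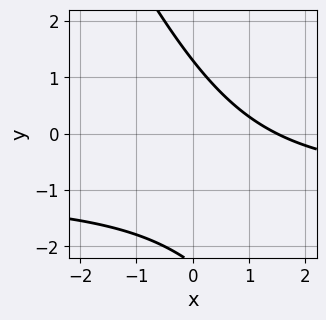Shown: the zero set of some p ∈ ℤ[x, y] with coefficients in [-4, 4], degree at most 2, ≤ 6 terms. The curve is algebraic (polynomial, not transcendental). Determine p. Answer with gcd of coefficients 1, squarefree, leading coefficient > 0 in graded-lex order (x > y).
2*x*y + y^2 + 2*x + y - 3

(a) The degree is 2 — a generic line meets the curve in up to 2 points.
(b) Solving for integer coefficients yields p as stated.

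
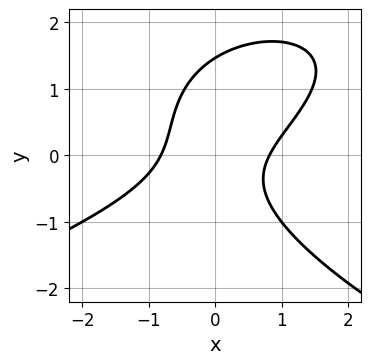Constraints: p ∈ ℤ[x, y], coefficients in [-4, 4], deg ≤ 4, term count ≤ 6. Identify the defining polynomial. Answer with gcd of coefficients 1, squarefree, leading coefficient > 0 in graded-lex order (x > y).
The degree is 3 — a generic line meets the curve in up to 3 points.
Matching integer coefficients to the picture gives p.

2*y^3 + 3*x^2 - 3*x*y - 2*y^2 - 2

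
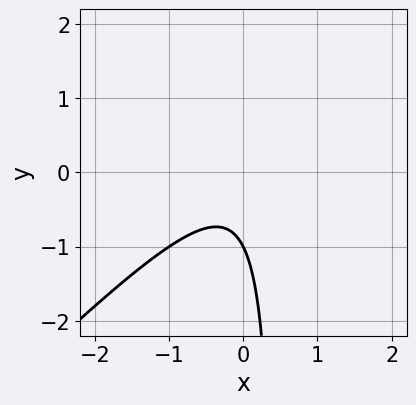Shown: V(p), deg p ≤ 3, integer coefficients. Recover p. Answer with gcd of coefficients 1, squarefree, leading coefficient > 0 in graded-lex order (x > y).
2*x^2 - 2*x*y + y + 1

The degree is 2 — no degree-1 curve has this shape.
Reading off the gridlines: no x-intercept at any integer in the box; it crosses the y-axis at the gridline y = -1.
These observations pin down the coefficients.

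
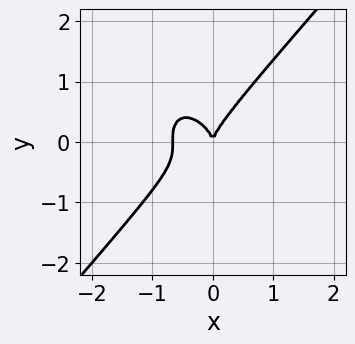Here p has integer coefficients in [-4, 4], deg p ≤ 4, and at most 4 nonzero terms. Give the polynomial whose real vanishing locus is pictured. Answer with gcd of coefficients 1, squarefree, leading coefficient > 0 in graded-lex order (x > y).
3*x^3 - 2*y^3 + 2*x^2

1. Degree: a generic line meets the curve in up to 3 points, so deg p = 3.
2. Against the integer gridlines: one y-axis crossing is at y = 0; it meets the x-axis at x = 0 (among the integer gridlines).
3. The integer polynomial consistent with all of this is the stated p.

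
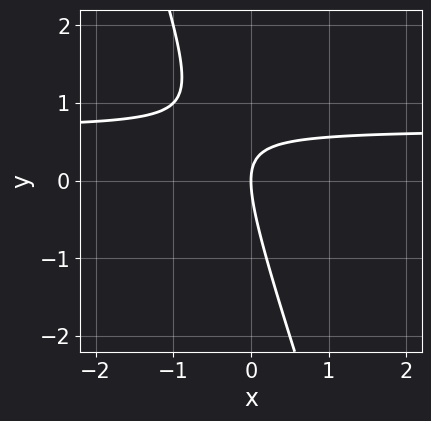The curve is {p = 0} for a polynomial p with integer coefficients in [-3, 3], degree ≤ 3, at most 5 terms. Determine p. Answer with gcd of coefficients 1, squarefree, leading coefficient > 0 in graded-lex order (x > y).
First, the degree is 2 — a generic line meets the curve in up to 2 points.
Then, against the integer gridlines: one x-axis crossing is at x = 0; it crosses the y-axis at the gridline y = 0.
Finally, putting this together gives p.

3*x*y + y^2 - 2*x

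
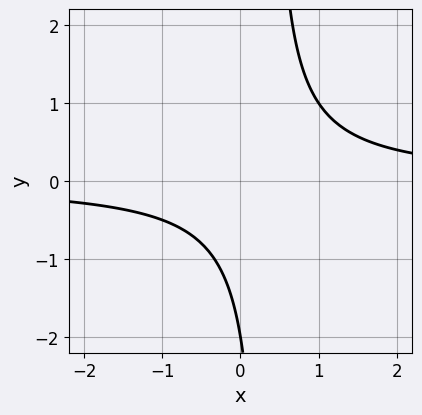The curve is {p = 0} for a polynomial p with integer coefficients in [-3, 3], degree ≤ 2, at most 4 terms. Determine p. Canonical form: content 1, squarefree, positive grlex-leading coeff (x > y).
3*x*y - y - 2

1. deg p = 2. A generic line meets the curve in up to 2 points.
2. Against the integer gridlines: it misses every integer gridline on the x-axis; one y-axis crossing is at y = -2.
3. Assembling these constraints gives the stated polynomial.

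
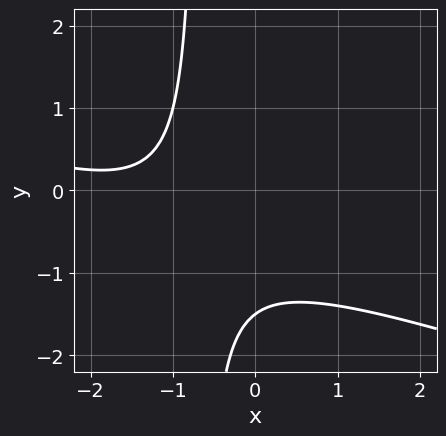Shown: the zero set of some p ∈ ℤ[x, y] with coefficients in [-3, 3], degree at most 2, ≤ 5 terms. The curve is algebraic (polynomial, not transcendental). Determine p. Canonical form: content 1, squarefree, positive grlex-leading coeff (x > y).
1. deg p = 2.
2. Against the integer gridlines: the curve avoids every integer x-axis point in the box.
3. The integer polynomial consistent with all of this is the stated p.

x^2 + 3*x*y + 3*x + 2*y + 3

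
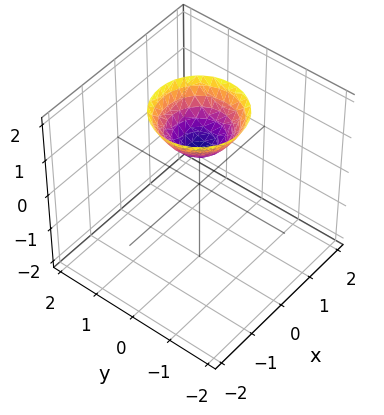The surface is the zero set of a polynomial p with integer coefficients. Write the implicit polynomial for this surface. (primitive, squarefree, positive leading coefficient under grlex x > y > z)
First, deg p = 2. No degree-1 surface has this shape.
Next, symmetries: rotational symmetry about the z-axis ⇒ p depends on x, y only through x² + y².
Next, checking where it meets the axes: the surface avoids every integer x-axis point in the box; one z-axis crossing is at z = 1; a circular section at z = 2 has radius exactly 1; it misses every integer gridline on the y-axis.
Finally, fitting integer coefficients to these (and the overall shape) gives p.

x^2 + y^2 - z + 1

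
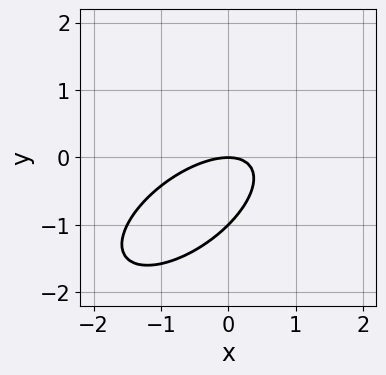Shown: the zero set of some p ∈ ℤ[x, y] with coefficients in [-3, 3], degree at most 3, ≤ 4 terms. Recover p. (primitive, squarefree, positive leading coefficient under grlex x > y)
(a) Degree: the shape is more complex than any degree-1 curve, so deg p = 2.
(b) From the visible intercepts: one x-axis crossing is at x = 0; the y-axis gridline crossings are at y ∈ {-1, 0}.
(c) Fitting integer coefficients to these (and the overall shape) gives p.

2*x^2 - 3*x*y + 3*y^2 + 3*y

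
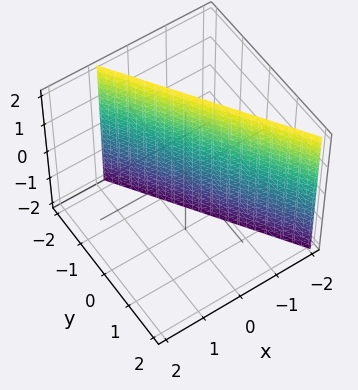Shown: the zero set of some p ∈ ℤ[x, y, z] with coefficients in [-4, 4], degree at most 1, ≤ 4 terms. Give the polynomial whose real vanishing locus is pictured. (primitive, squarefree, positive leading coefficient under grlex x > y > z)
1. Degree: the surface is flat (a plane), so deg p = 1.
2. Against the integer gridlines: it meets the y-axis at y = -1 (among the integer gridlines); the surface avoids every integer z-axis point in the box.
3. The integer polynomial consistent with all of this is the stated p.

3*x + 2*y + 2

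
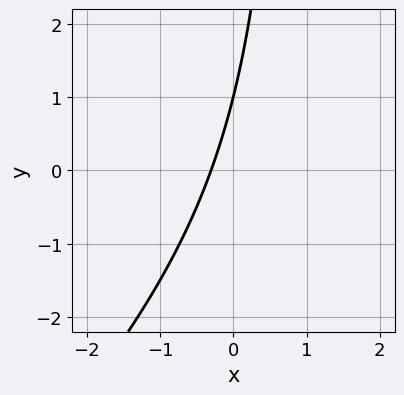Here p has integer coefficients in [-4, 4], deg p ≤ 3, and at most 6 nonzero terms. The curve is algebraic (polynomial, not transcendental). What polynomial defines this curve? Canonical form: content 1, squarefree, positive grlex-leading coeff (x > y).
x^2 - x*y - 3*x + y - 1

1. Degree: a generic line meets the curve in up to 2 points, so deg p = 2.
2. Checking where it meets the axes: it meets the y-axis at y = 1 (among the integer gridlines).
3. These observations pin down the coefficients.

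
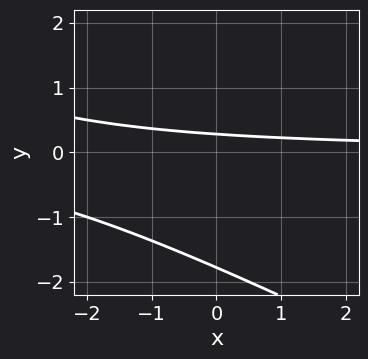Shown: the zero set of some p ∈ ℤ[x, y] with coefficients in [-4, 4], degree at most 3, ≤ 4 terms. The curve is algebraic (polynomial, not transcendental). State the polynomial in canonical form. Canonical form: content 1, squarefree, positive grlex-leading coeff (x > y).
deg p = 2. No degree-1 curve has this shape.
From the axis intercepts and sections: no x-intercept at any integer in the box.
Assembling these constraints gives the stated polynomial.

x*y + 2*y^2 + 3*y - 1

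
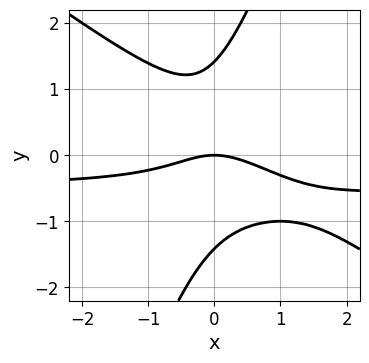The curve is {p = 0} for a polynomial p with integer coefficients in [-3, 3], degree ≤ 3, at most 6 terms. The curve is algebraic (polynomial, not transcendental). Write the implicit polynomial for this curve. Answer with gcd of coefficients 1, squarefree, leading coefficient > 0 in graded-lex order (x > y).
(a) The degree is 3 — no degree-2 curve has this shape.
(b) From the visible intercepts: it crosses the y-axis at the gridline y = 0; one x-axis crossing is at x = 0.
(c) Together with the visible shape, these determine p as stated.

2*x^2*y + 2*x*y^2 - y^3 + x^2 + 2*y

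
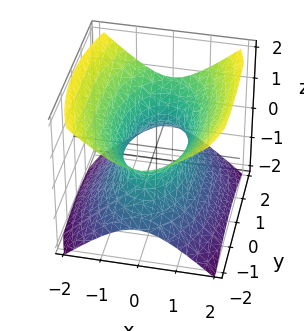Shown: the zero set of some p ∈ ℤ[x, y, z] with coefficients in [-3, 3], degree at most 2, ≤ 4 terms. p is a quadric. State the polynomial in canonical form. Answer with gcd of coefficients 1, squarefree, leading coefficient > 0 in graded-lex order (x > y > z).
First, degree: an hourglass — one-sheet hyperboloid; a quadric, so deg p = 2.
Next, symmetries: it's symmetric under x → −x, forcing even powers of x; it's symmetric under y → −y, forcing even powers of y; the z ↦ −z reflection is a symmetry, so z appears only in even powers.
Next, observable constraints: no z-intercept at any integer in the box.
Finally, these observations pin down the coefficients.

3*x^2 + y^2 - 3*z^2 - 2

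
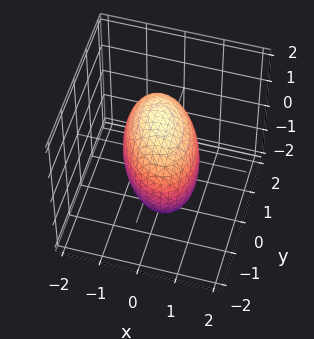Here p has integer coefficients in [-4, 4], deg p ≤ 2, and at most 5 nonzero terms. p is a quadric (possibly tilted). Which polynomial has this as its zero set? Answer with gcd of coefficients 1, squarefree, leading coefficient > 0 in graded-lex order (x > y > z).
2*x^2 + x*y + y^2 + z^2 - 2

First, degree: a generic line meets the surface in up to 2 points, so deg p = 2.
Then, from the visible intercepts: the x-axis gridline crossings are at x ∈ {-1, 1}.
Finally, solving for integer coefficients yields p as stated.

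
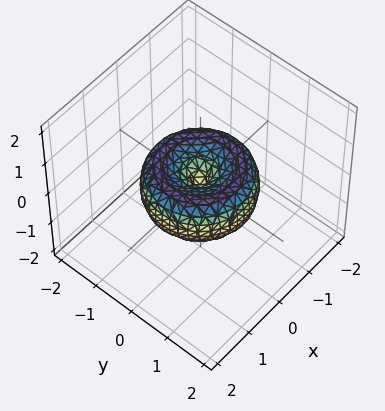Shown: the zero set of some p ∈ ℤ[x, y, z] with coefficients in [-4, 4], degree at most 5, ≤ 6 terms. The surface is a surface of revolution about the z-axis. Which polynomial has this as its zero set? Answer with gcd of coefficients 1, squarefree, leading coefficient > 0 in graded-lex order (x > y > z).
2*x^4 + 4*x^2*y^2 + 2*y^4 - 3*x^2 - 3*y^2 + 3*z^2

First, the degree is 4 — a generic line meets the surface in up to 4 points.
Next, symmetry: the z-axis is an axis of rotation, so x and y enter only as x² + y².
Next, checking where it meets the axes: it meets the x-axis at x = 0 (among the integer gridlines); a circular section at z = 0 has radius between 1 and 2; it meets the z-axis at z = 0 (among the integer gridlines).
Finally, putting this together gives p.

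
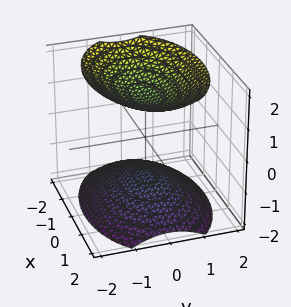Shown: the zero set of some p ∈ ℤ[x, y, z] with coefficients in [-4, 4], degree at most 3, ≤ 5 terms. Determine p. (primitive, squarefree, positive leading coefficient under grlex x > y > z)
x^2 + 2*y^2 - 2*z^2 + 3

(a) The picture has 2 separate pieces.
(b) The degree is 2 — two separate bowl-shaped sheets opening away from each other; a quadric.
(c) Symmetries: the z ↦ −z reflection is a symmetry, so z appears only in even powers; it's symmetric under x → −x, forcing even powers of x; it's symmetric under y → −y, forcing even powers of y.
(d) Observable constraints: it misses every integer gridline on the x-axis; no y-intercept at any integer in the box.
(e) Matching integer coefficients to the picture gives p.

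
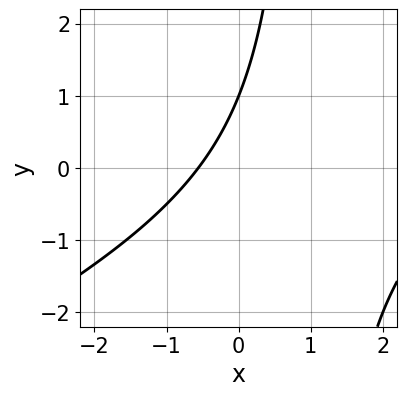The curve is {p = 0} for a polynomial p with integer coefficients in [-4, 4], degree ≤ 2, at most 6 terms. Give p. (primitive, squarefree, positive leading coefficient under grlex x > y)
x^2 - 2*x*y - 3*x + 2*y - 2

First, degree: the shape is more complex than any degree-1 curve, so deg p = 2.
Then, from the axis intercepts and sections: it meets the y-axis at y = 1 (among the integer gridlines).
Finally, fitting integer coefficients to these (and the overall shape) gives p.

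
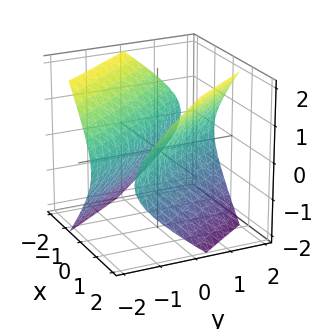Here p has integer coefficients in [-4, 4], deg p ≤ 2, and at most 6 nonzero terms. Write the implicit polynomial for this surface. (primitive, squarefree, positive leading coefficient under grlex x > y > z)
First, the picture has 2 separate pieces.
Next, degree: no degree-1 surface has this shape, so deg p = 2.
Then, from the axis intercepts and sections: the y-axis gridline crossings are at y ∈ {-1, 1}; the surface avoids every integer z-axis point in the box.
Finally, assembling these constraints gives the stated polynomial.

2*x^2 + 3*x*y + y^2 - 2*z^2 - 1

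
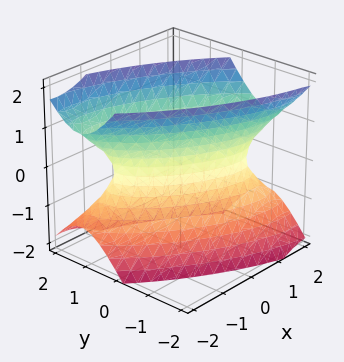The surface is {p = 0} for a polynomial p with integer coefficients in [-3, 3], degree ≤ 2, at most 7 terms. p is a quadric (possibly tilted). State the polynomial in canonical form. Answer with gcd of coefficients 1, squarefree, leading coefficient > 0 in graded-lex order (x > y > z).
x^2 + 2*x*y + 2*y^2 - z^2 - 1

Degree: the shape is more complex than any degree-1 surface, so deg p = 2.
Reading off the gridlines: the x-axis gridline crossings are at x ∈ {-1, 1}; the surface avoids every integer z-axis point in the box.
Putting this together gives p.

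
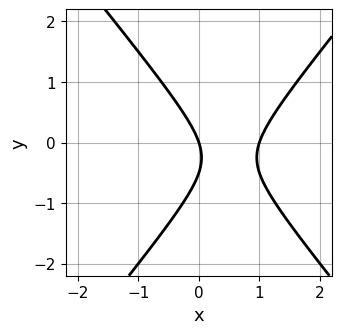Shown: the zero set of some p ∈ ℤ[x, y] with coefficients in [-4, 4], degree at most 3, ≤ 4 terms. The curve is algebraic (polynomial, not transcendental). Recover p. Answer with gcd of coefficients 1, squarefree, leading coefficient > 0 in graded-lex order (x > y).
(a) deg p = 2.
(b) Observable constraints: it crosses the y-axis at the gridline y = 0; among the integer gridlines, it crosses the x-axis at x ∈ {0, 1}.
(c) The integer polynomial consistent with all of this is the stated p.

3*x^2 - 2*y^2 - 3*x - y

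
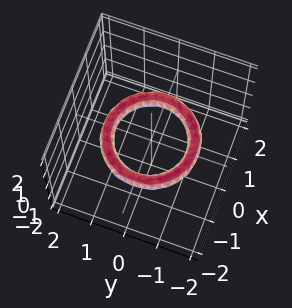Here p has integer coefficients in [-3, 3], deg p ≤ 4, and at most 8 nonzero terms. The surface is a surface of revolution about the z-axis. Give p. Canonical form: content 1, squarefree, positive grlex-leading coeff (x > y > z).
x^4 + 2*x^2*y^2 + y^4 - 3*x^2 - 3*y^2 + 3*z^2 + 2

Degree: a generic line meets the surface in up to 4 points, so deg p = 4.
Symmetry: the surface is invariant under rotation about z: p = q(x² + y², z).
Observable constraints: a circular section at z = 0 has radius exactly 1; the x-axis gridline crossings are at x ∈ {-1, 1}; no z-intercept at any integer in the box; the y-axis gridline crossings are at y ∈ {-1, 1}.
Solving for integer coefficients yields p as stated.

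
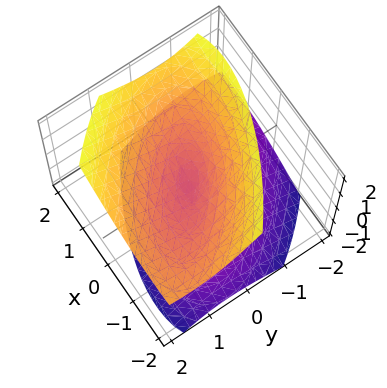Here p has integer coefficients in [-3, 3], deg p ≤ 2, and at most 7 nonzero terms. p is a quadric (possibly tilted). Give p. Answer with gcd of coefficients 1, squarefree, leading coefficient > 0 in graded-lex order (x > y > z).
2*x^2 + 3*x*y + 3*y^2 - 2*y*z - 3*z^2

There are 2 components. Treating them together as one polynomial.
deg p = 2. A generic line meets the surface in up to 2 points.
From the visible intercepts: it meets the y-axis at y = 0 (among the integer gridlines); it crosses the x-axis at the gridline x = 0; one z-axis crossing is at z = 0.
Assembling these constraints gives the stated polynomial.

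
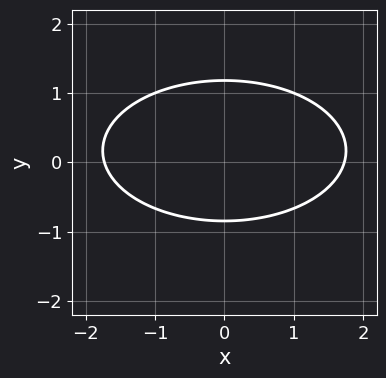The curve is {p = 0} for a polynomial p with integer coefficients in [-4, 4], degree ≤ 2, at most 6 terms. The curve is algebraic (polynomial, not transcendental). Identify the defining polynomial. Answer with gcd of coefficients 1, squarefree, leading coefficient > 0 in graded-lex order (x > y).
The degree is 2 — a generic line meets the curve in up to 2 points.
Symmetries: it's symmetric under x → −x, forcing even powers of x.
Fitting integer coefficients to these (and the overall shape) gives p.

x^2 + 3*y^2 - y - 3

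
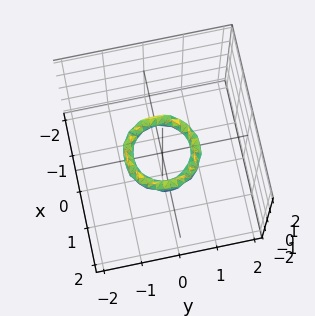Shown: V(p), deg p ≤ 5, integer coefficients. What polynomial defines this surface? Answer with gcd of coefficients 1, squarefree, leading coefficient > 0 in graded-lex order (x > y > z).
Degree: a generic line meets the surface in up to 4 points, so deg p = 4.
Symmetries: rotational symmetry about the z-axis ⇒ p depends on x, y only through x² + y².
Reading off the gridlines: among the integer gridlines, it crosses the y-axis at y ∈ {-1, 1}; no z-intercept at any integer in the box; among the integer gridlines, it crosses the x-axis at x ∈ {-1, 1}.
Assembling these constraints gives the stated polynomial.

2*x^4 + 4*x^2*y^2 + 2*y^4 - 3*x^2 - 3*y^2 + 2*z^2 + 1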